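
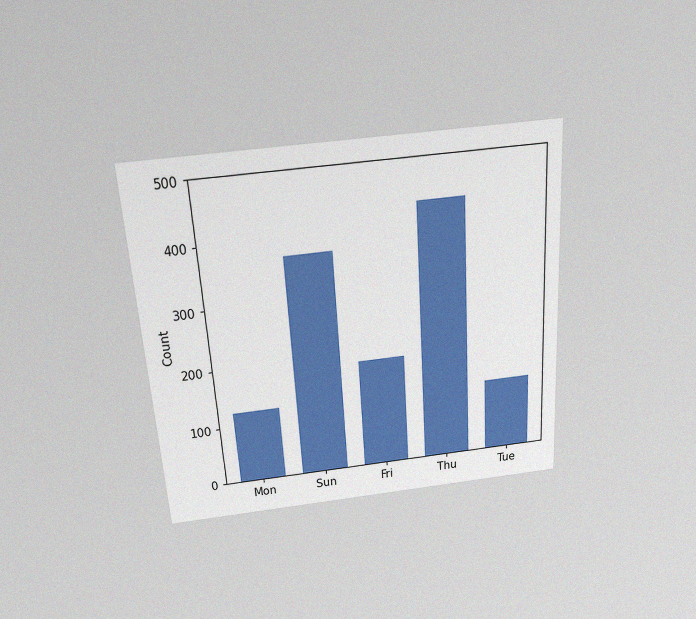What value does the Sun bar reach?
372

The chart is tilted about 4° counter-clockwise and viewed slightly from above, with some photo noise. Reading along the chart's y-axis, the Sun bar reaches 372.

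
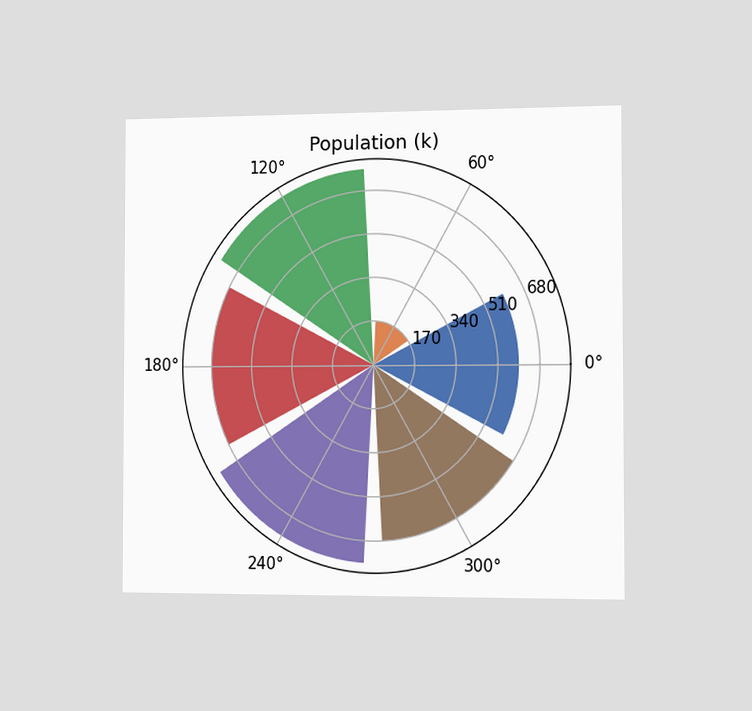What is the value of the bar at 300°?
The chart is viewed slightly from the right. The bar at 300° reaches 680k on the radial axis.

680k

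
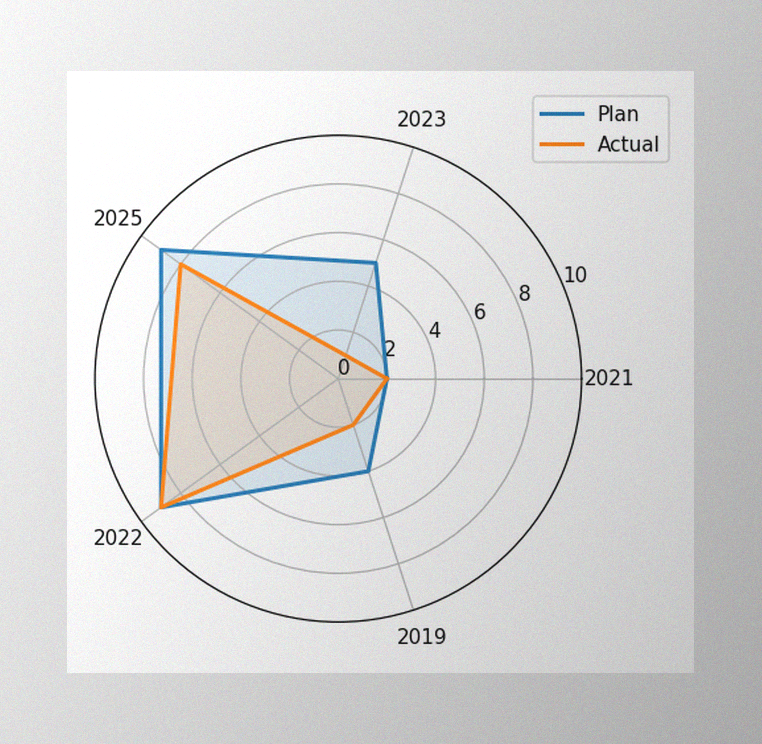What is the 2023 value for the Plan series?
The image has some photo noise and uneven lighting. On the 2023 axis, Plan reaches 5.

5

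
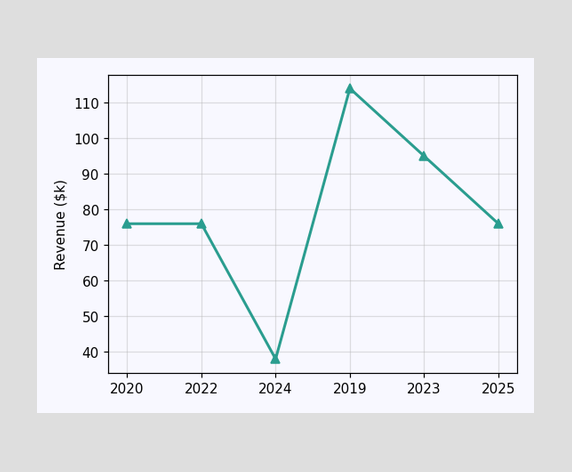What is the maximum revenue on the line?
$114k

The highest point is at 2019, and reading across to the y-axis gives $114k.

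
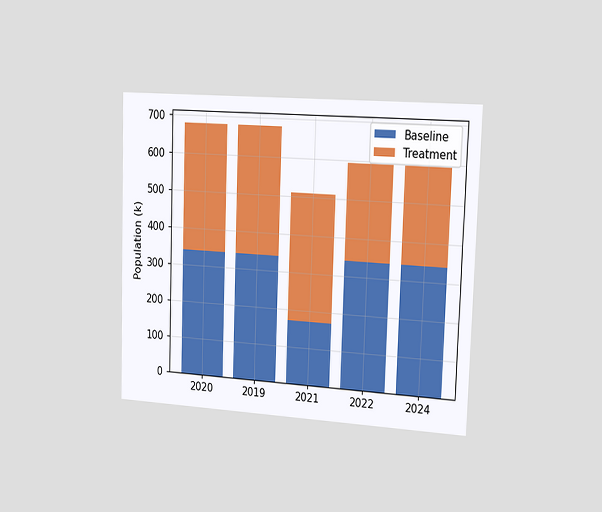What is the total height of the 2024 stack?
595k

The chart is viewed slightly from the right. The 2024 stack's top reaches 595k on the y-axis.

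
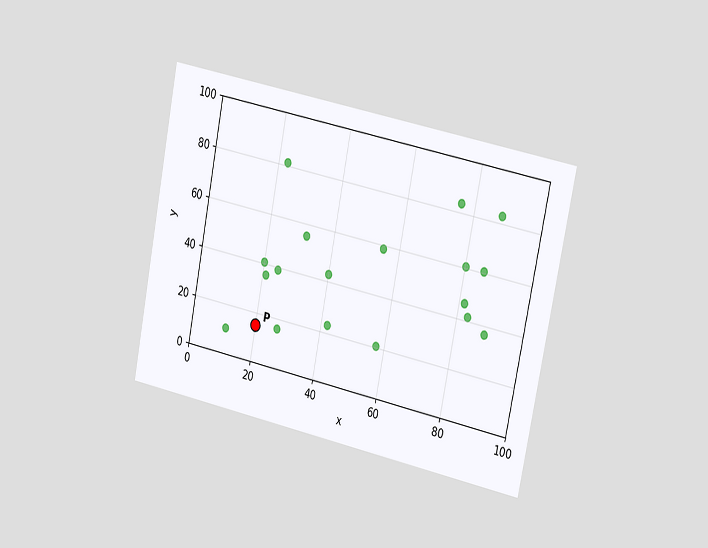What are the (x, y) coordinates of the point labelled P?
The chart is tilted about 11° clockwise and viewed slightly from the right. Following the gridlines from P to each axis, P sits at (20, 15).

(20, 15)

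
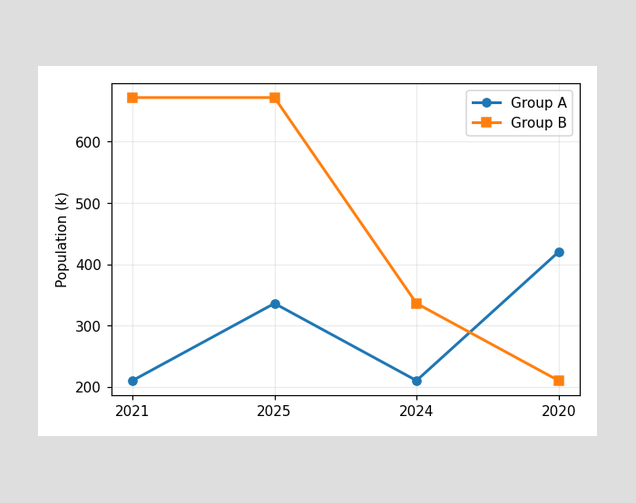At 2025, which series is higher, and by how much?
Group B, by 336k

At 2025, Group B sits above the other line by 336k.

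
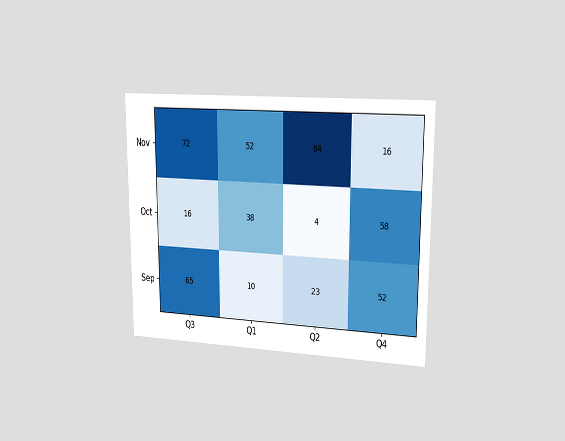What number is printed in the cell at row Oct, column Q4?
The chart is viewed slightly from the right. The (Oct, Q4) cell reads 58.

58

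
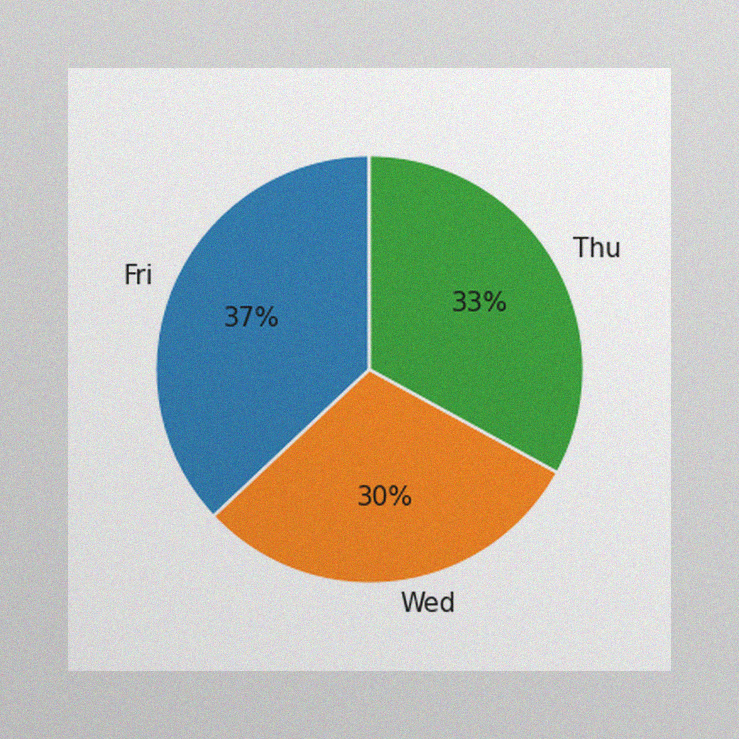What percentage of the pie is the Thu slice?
The image has some photo noise and uneven lighting. The Thu slice takes up 33% of the pie.

33%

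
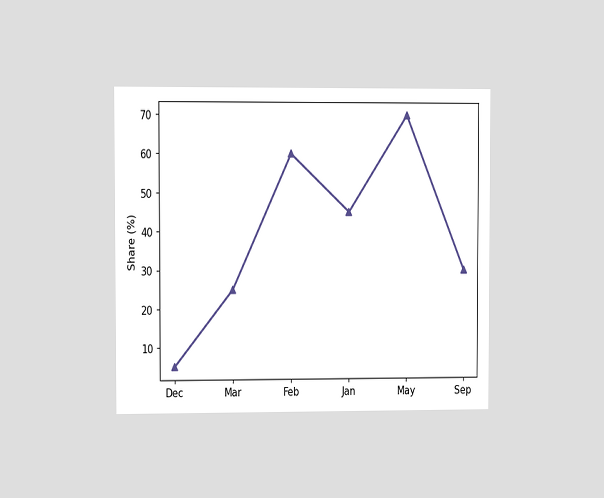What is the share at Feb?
The chart is viewed at a slight angle. At Feb, the line is at 60%.

60%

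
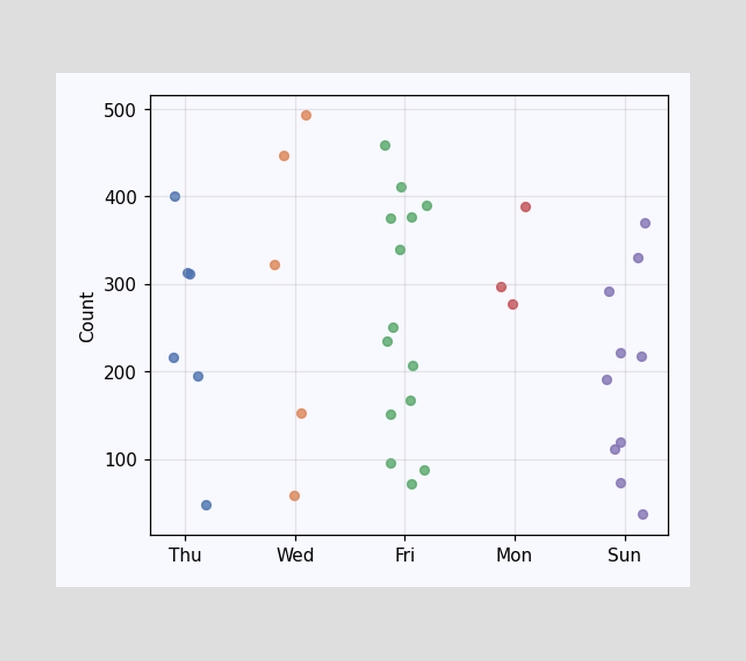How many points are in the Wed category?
Counting the markers in the Wed column gives 5.

5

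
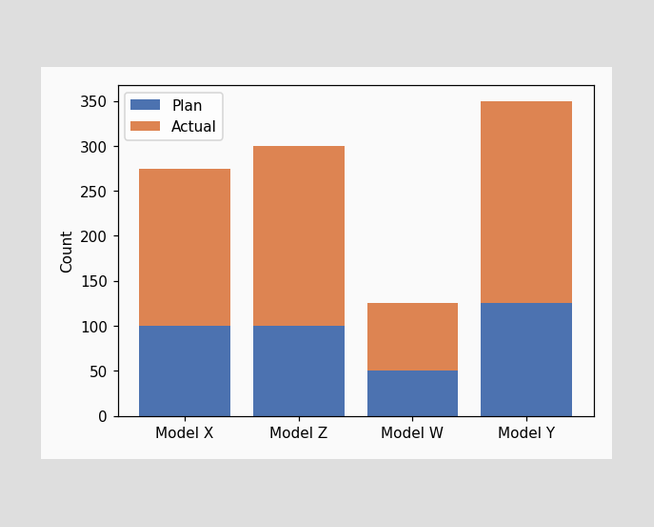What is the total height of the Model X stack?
The Model X stack's top reaches 275 on the y-axis.

275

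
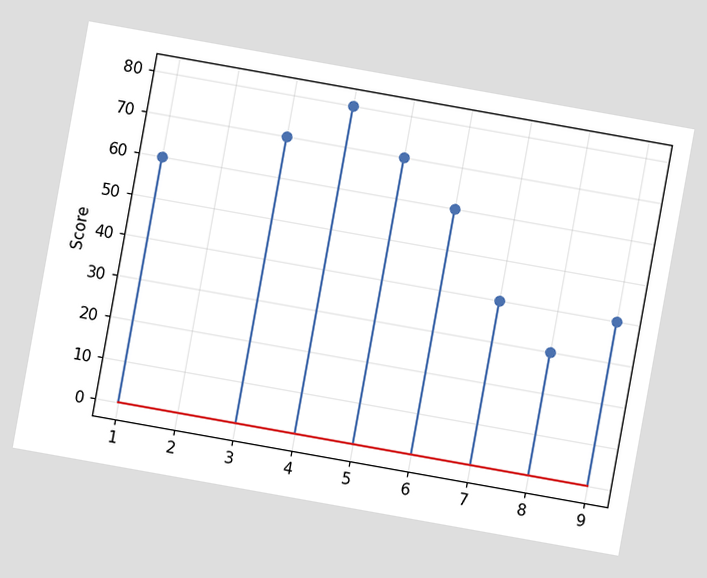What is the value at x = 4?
80

The chart is tilted about 10° clockwise. The stem at x=4 reaches 80.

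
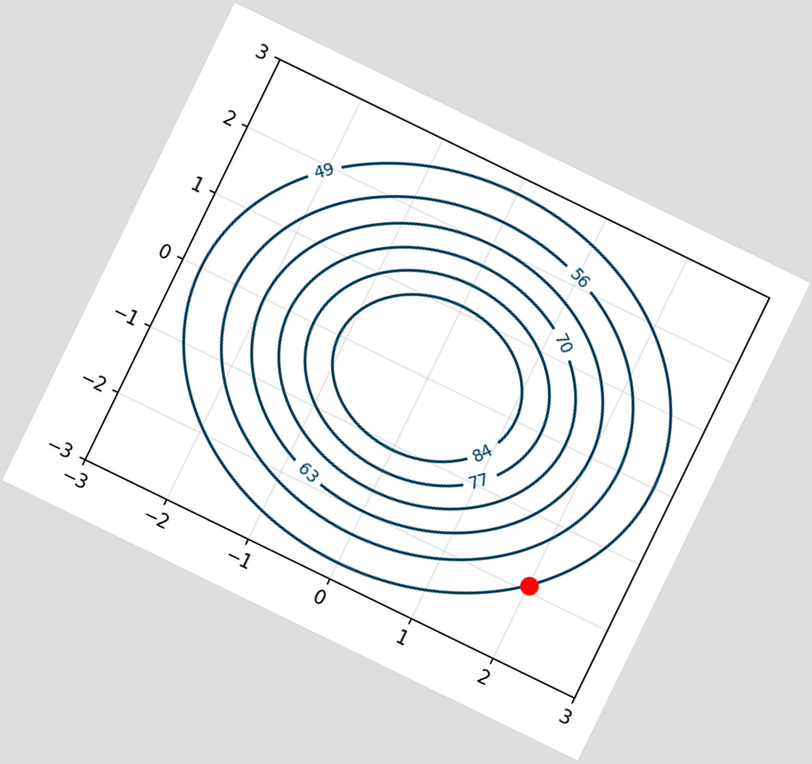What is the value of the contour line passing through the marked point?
49

The chart is tilted about 26° clockwise. The marked point sits on the contour labelled 49.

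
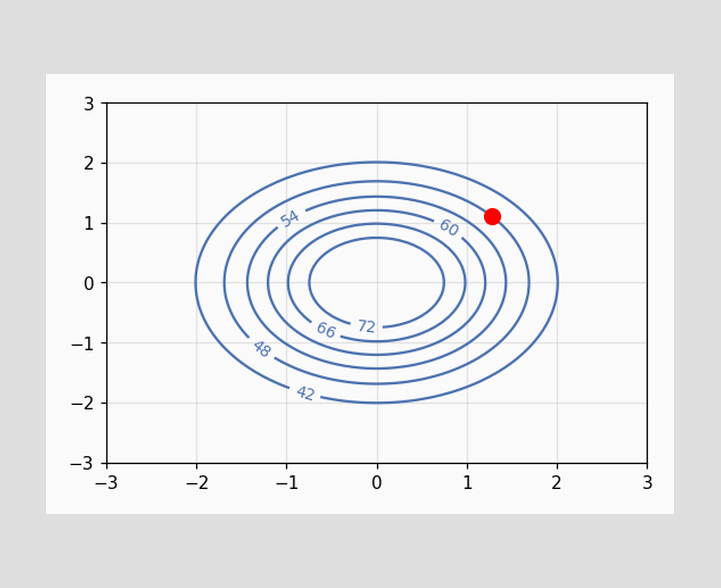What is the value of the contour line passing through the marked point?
48

The marked point sits on the contour labelled 48.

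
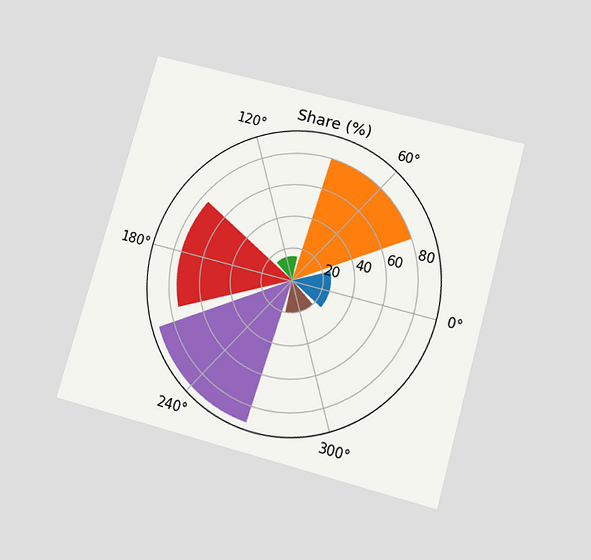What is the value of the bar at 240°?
90%

The chart is tilted about 16° clockwise and viewed slightly from below. The bar at 240° reaches 90% on the radial axis.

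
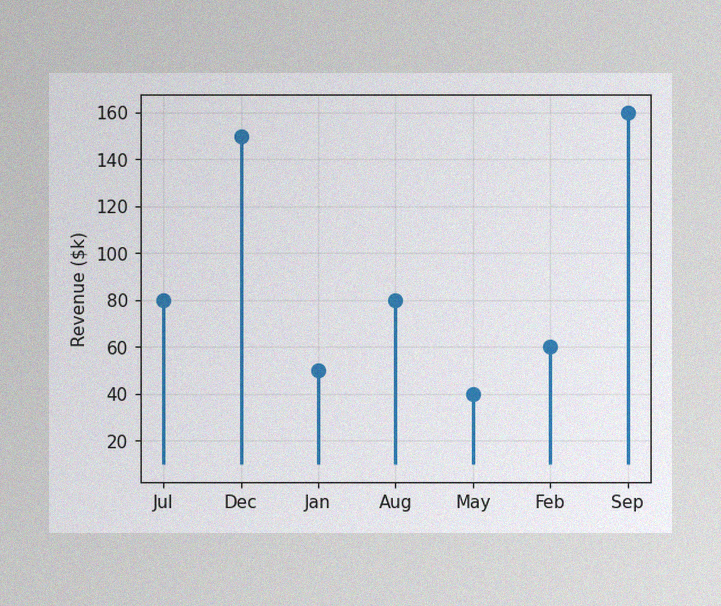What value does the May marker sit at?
$40k

The image has some photo noise and uneven lighting. The May marker sits at $40k.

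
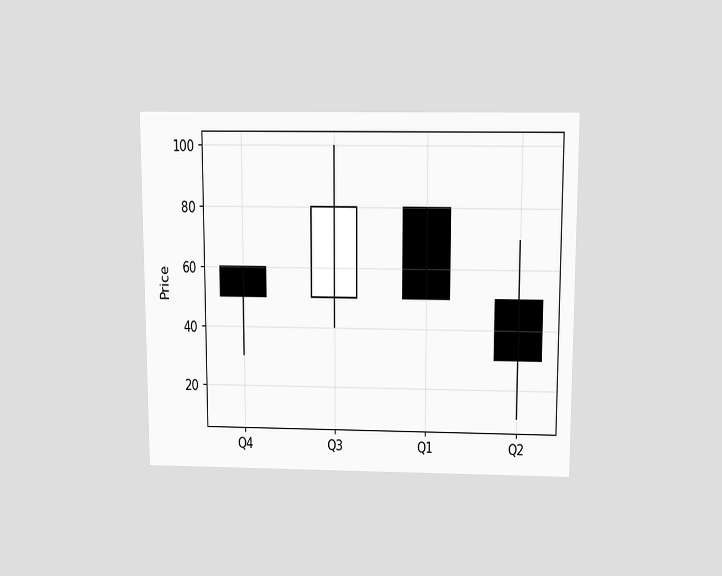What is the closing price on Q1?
50

The chart is viewed slightly from above. The Q1 candle closes at 50.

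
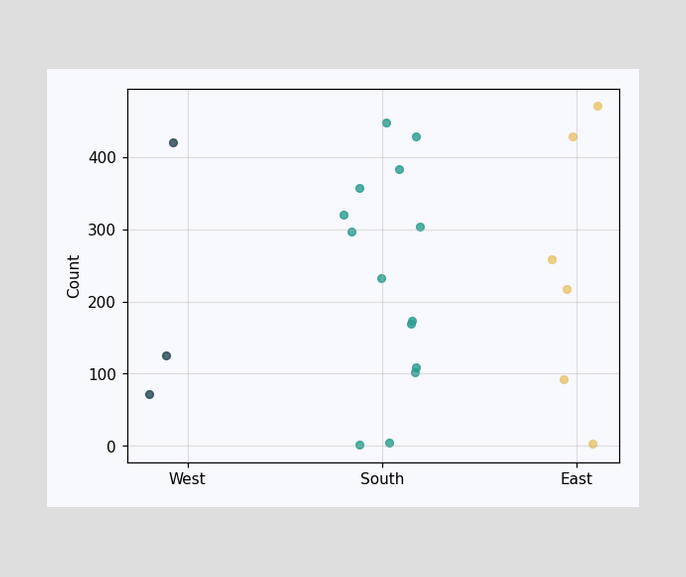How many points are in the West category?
3

Counting the markers in the West column gives 3.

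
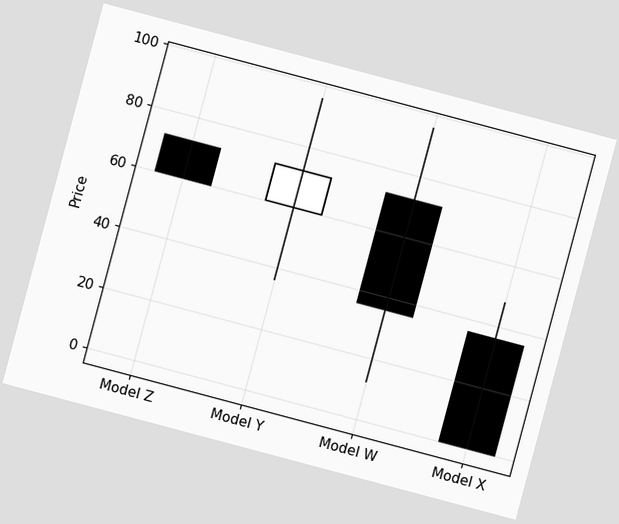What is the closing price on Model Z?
60

The chart is tilted about 15° clockwise. The Model Z candle closes at 60.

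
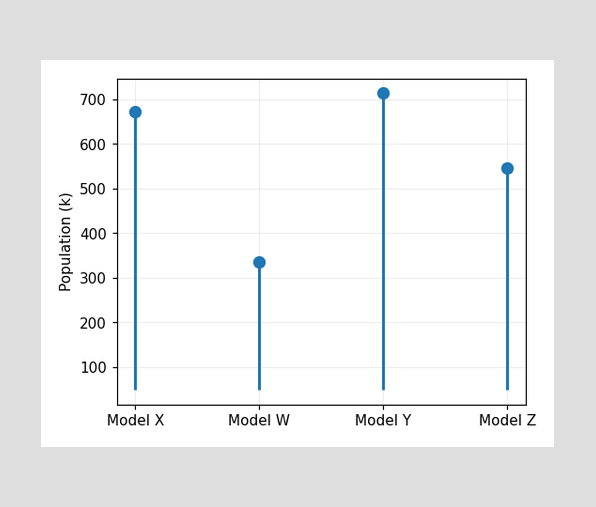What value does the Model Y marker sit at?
714k

The Model Y marker sits at 714k.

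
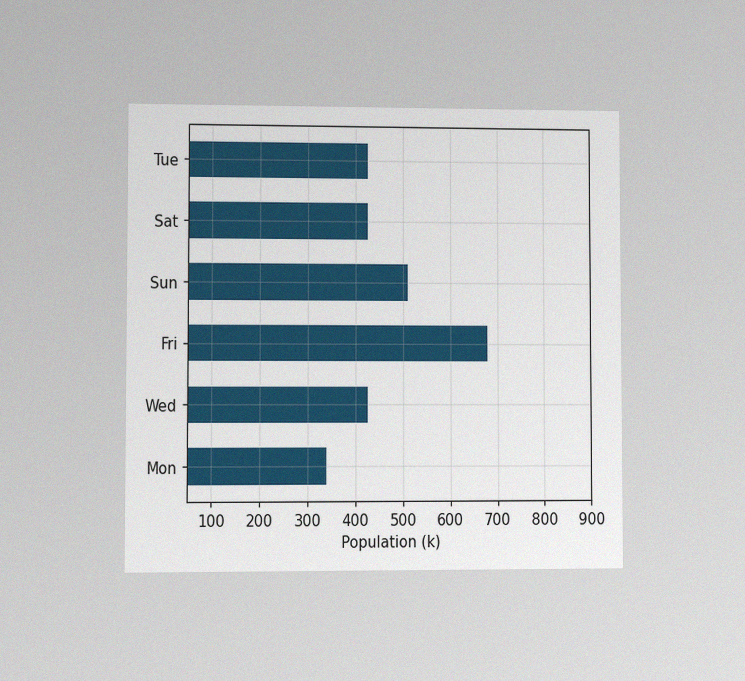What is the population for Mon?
340k

The chart is viewed at a slight angle, with some photo noise. Reading along the chart's x-axis, the Mon bar reaches 340k.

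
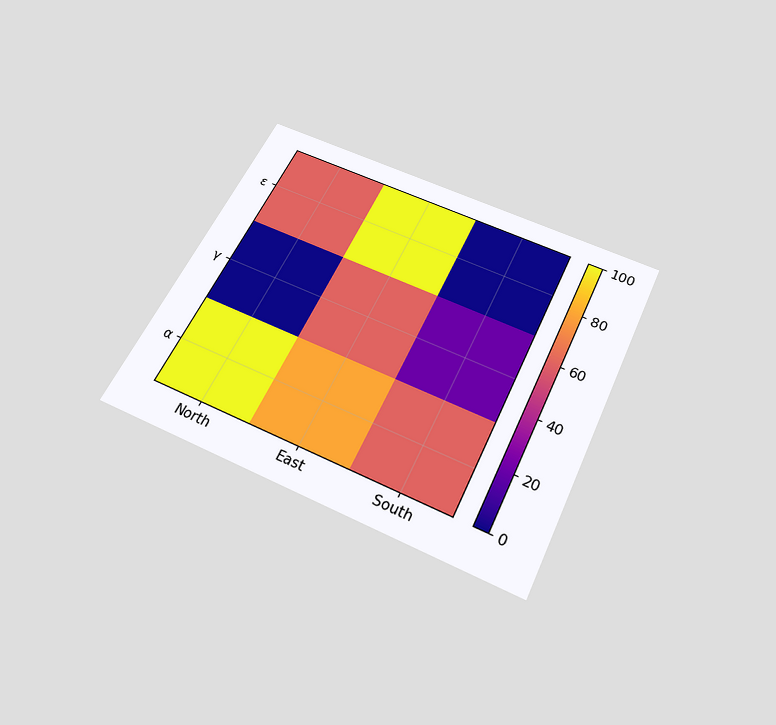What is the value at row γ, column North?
0

The chart is tilted about 26° clockwise and viewed slightly from below. Matching cell (γ, North) against the colorbar gives 0.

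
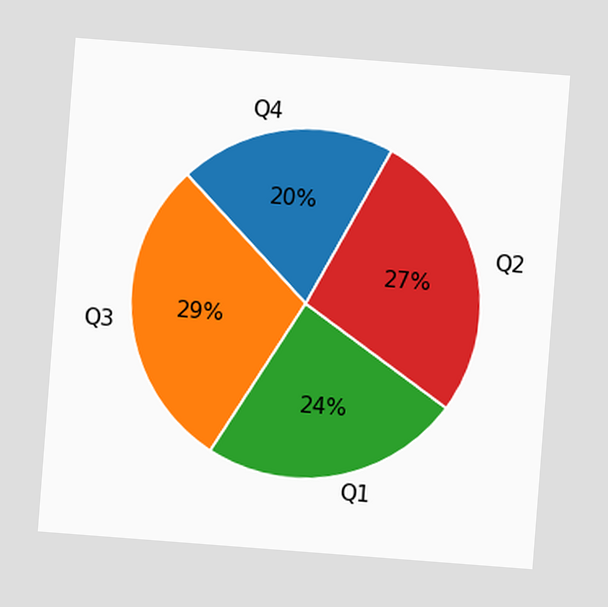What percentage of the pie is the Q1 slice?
24%

The chart is tilted about 4° clockwise. The Q1 slice takes up 24% of the pie.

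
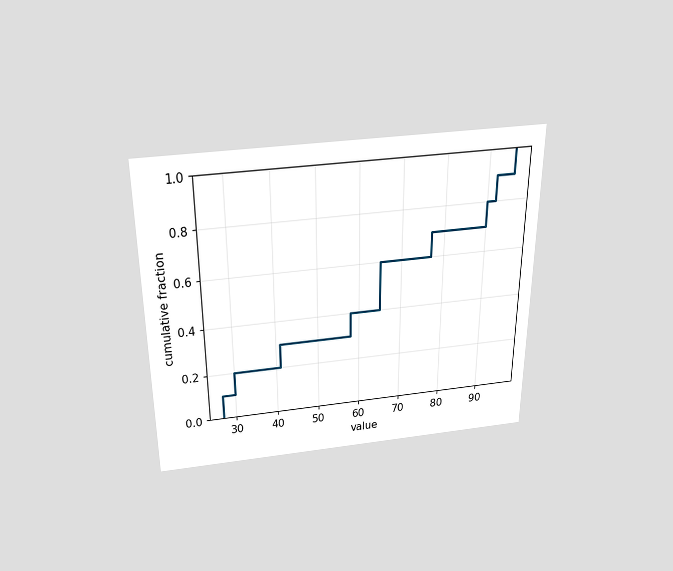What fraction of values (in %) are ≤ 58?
The chart is viewed slightly from above. At x=58 the ECDF step is at 40%.

40%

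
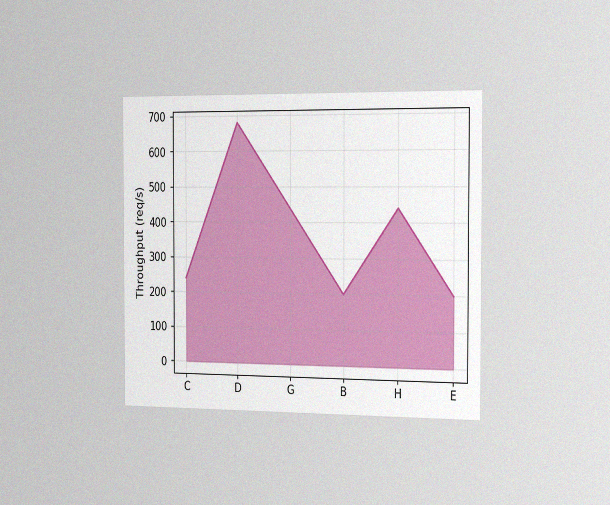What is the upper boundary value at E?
200req/s

The chart is viewed slightly from the right, with some photo noise. At E the upper boundary is at 200req/s.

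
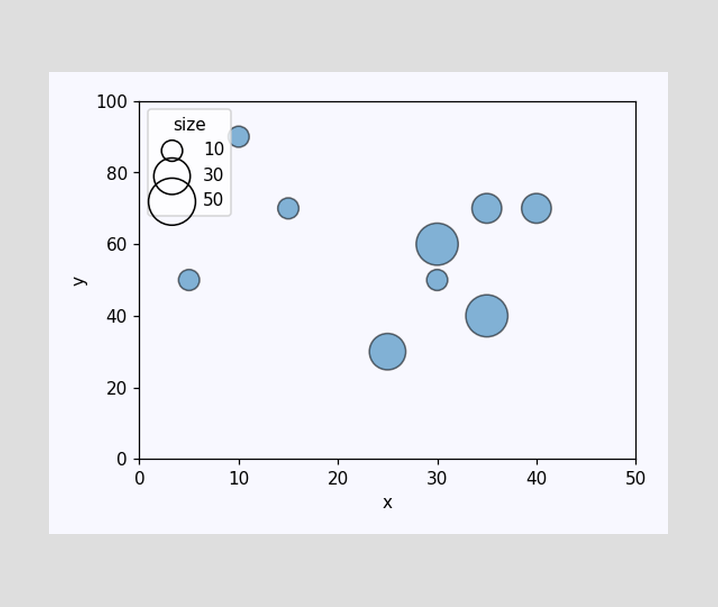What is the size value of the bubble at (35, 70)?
Matching the bubble at (35, 70) against the size legend gives 20.

20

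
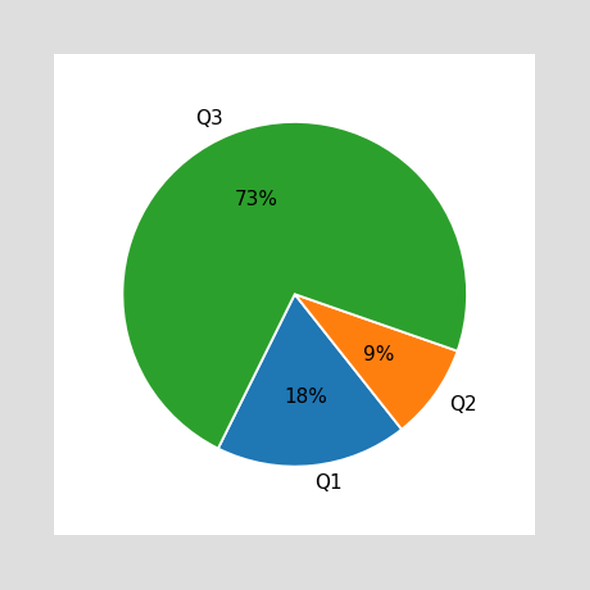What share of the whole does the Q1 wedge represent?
18%

The Q1 slice takes up 18% of the pie.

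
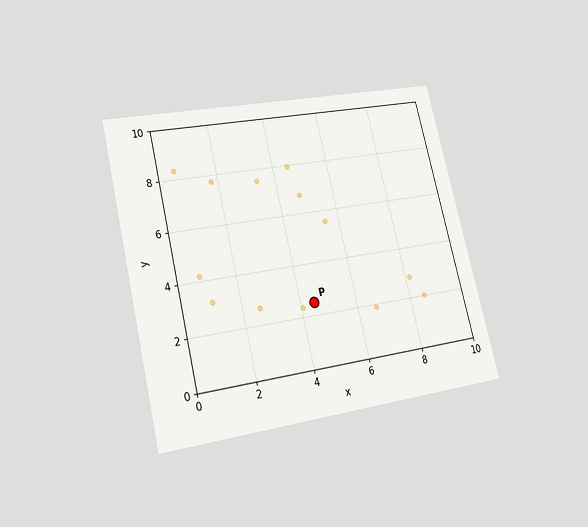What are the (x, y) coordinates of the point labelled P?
(4.5, 2.5)

The chart is tilted about 14° counter-clockwise and viewed at a slight angle. Following the gridlines from P to each axis, P sits at (4.5, 2.5).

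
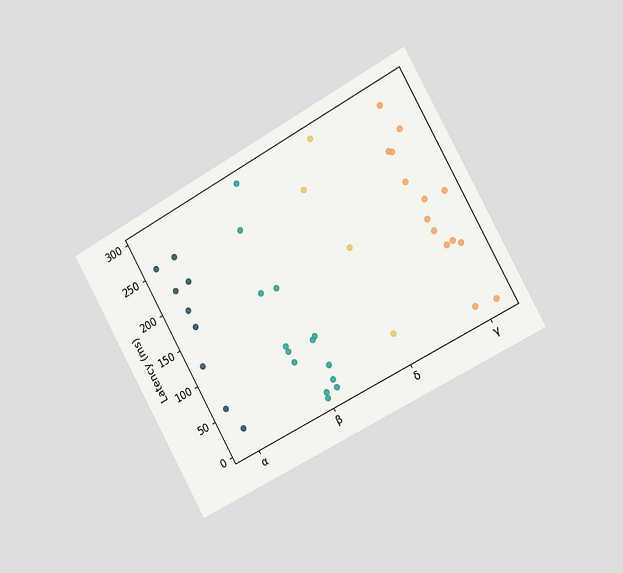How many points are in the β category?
The chart is tilted about 29° counter-clockwise and viewed slightly from the right. Counting the markers in the β column gives 14.

14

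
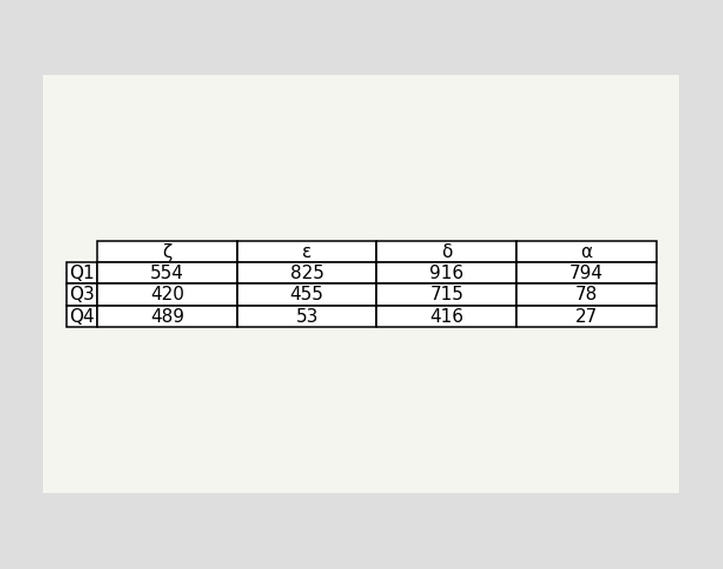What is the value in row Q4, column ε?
The (Q4, ε) cell reads 53.

53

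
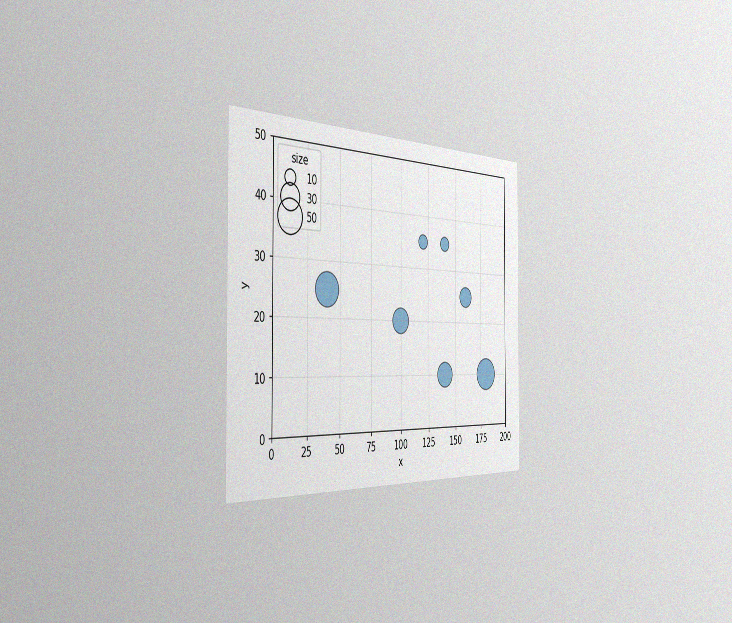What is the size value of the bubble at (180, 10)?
50

The chart is viewed slightly from the left, with some photo noise. Matching the bubble at (180, 10) against the size legend gives 50.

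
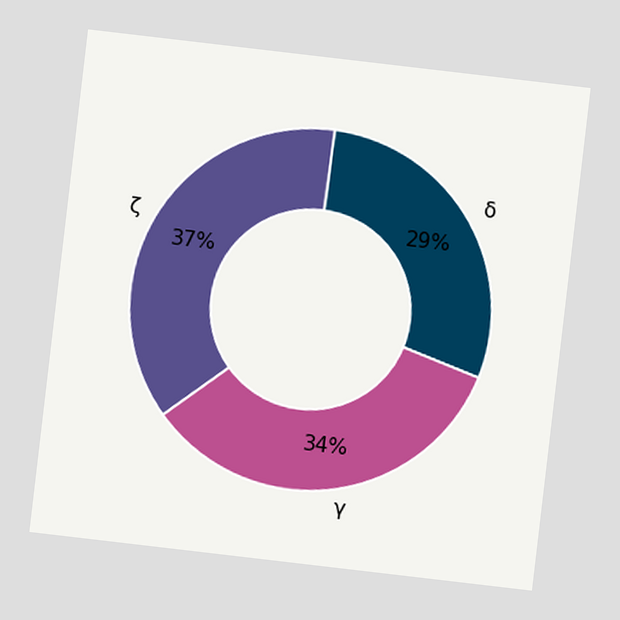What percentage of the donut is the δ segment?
29%

The chart is tilted about 7° clockwise. The δ segment takes up 29% of the ring.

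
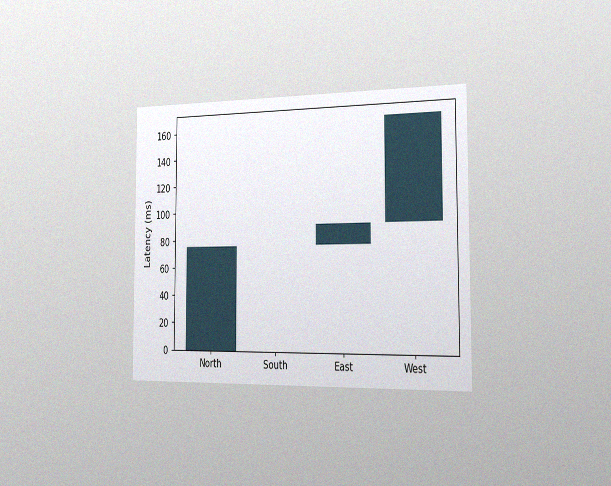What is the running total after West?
The chart is viewed slightly from the right, with some photo noise. After West the running total reaches 165ms.

165ms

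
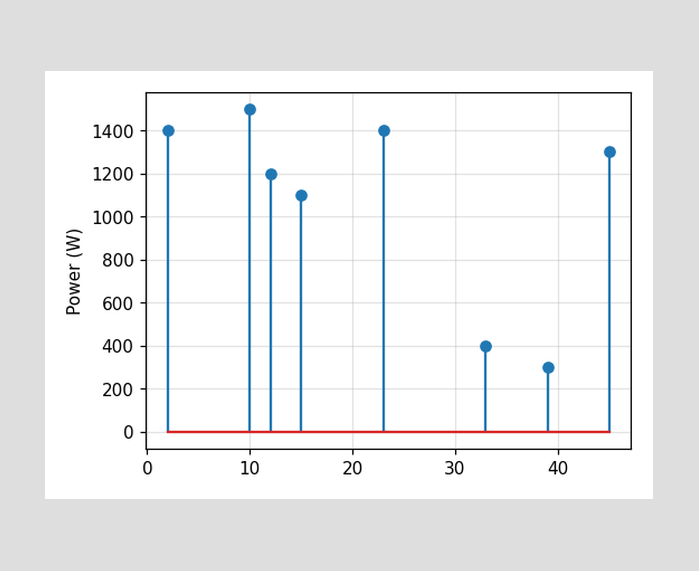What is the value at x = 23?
The stem at x=23 reaches 1400W.

1400W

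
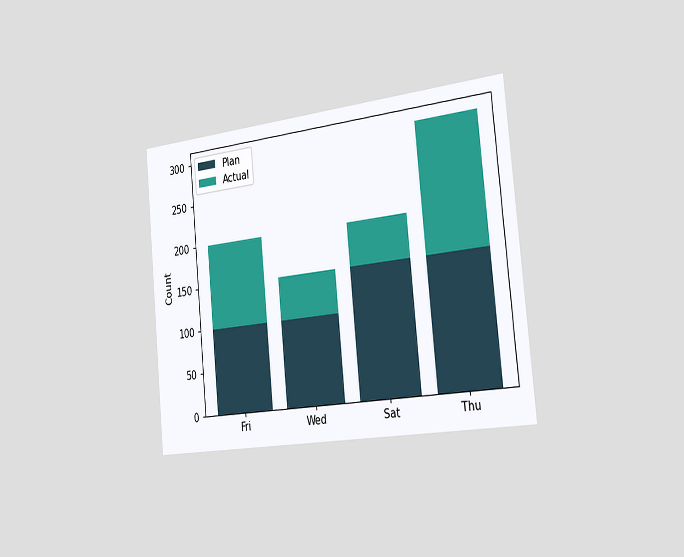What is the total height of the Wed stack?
The chart is tilted about 5° counter-clockwise and viewed slightly from the right. The Wed stack's top reaches 150 on the y-axis.

150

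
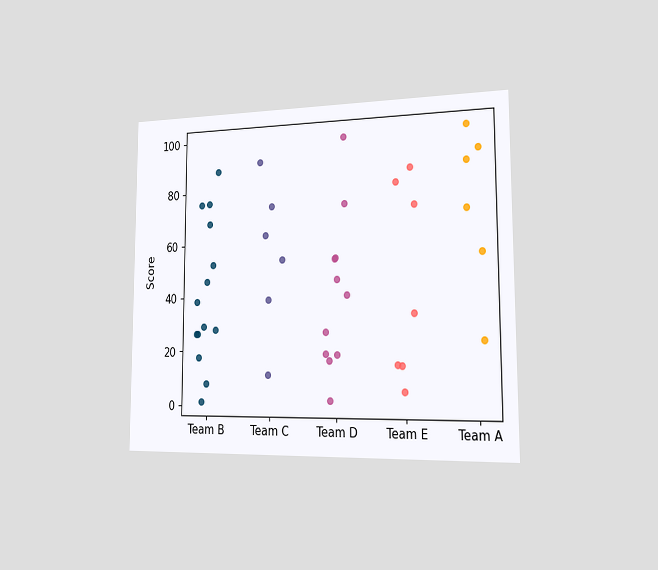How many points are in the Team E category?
The chart is viewed slightly from the right. Counting the markers in the Team E column gives 7.

7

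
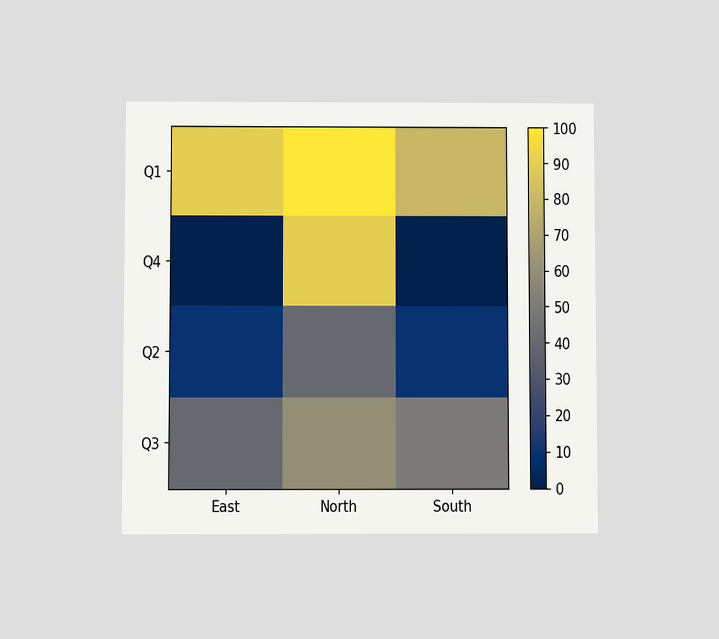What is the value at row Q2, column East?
10

The chart is viewed at a slight angle. Matching cell (Q2, East) against the colorbar gives 10.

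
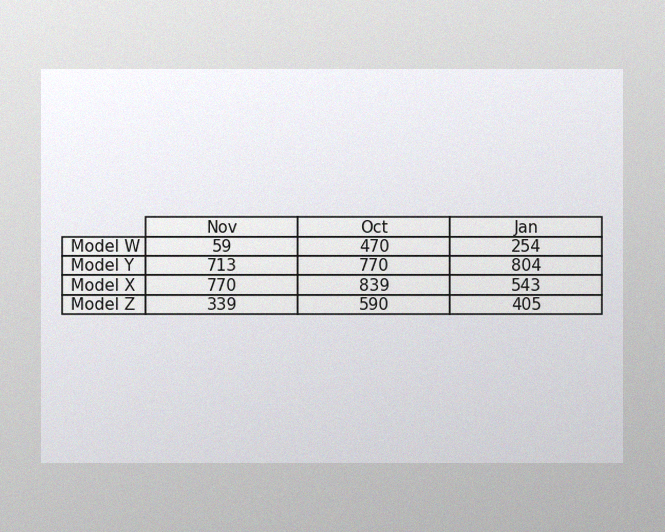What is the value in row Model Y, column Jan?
804

The image has some photo noise and uneven lighting. The (Model Y, Jan) cell reads 804.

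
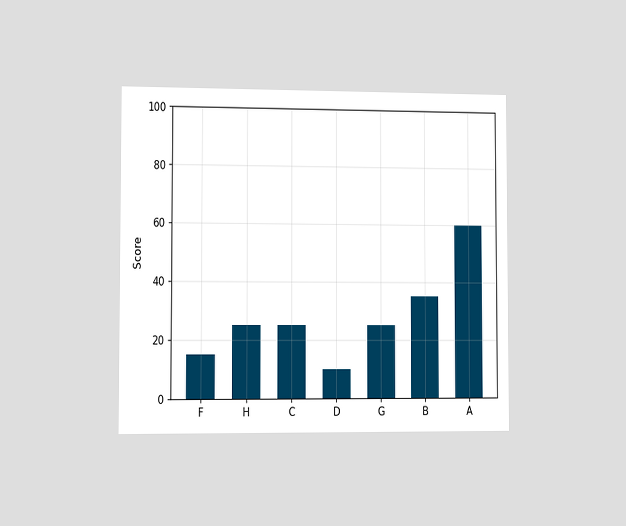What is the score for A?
The chart is viewed slightly from the left. Reading along the chart's y-axis, the A bar reaches 60.

60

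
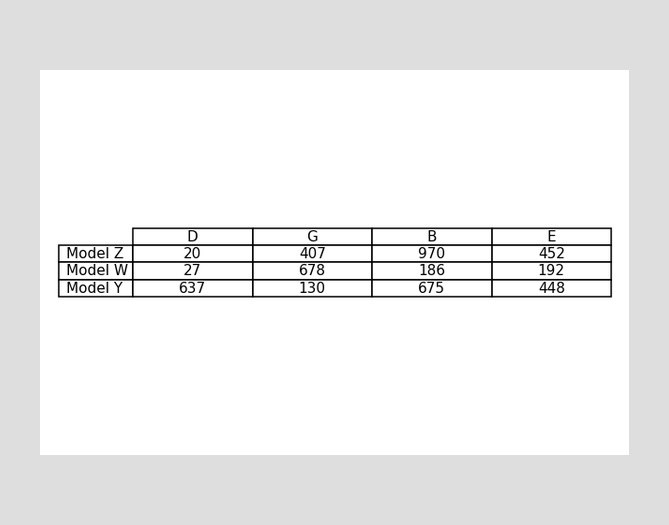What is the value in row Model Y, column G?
The (Model Y, G) cell reads 130.

130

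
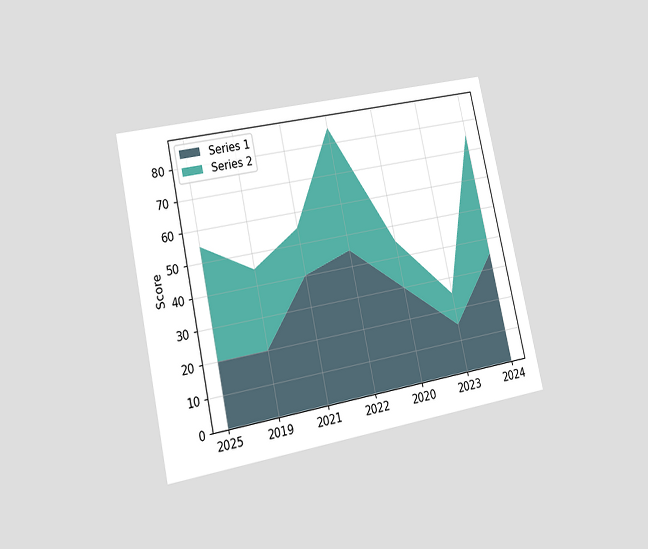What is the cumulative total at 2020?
45

The chart is tilted about 12° counter-clockwise and viewed at a slight angle. The stacked total at 2020 reaches 45.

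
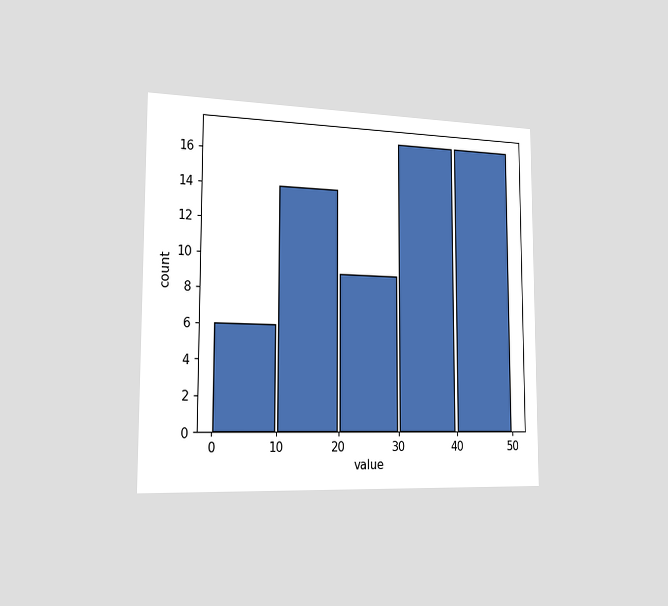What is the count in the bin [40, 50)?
The chart is viewed slightly from the left. The [40, 50) bin has height 17.

17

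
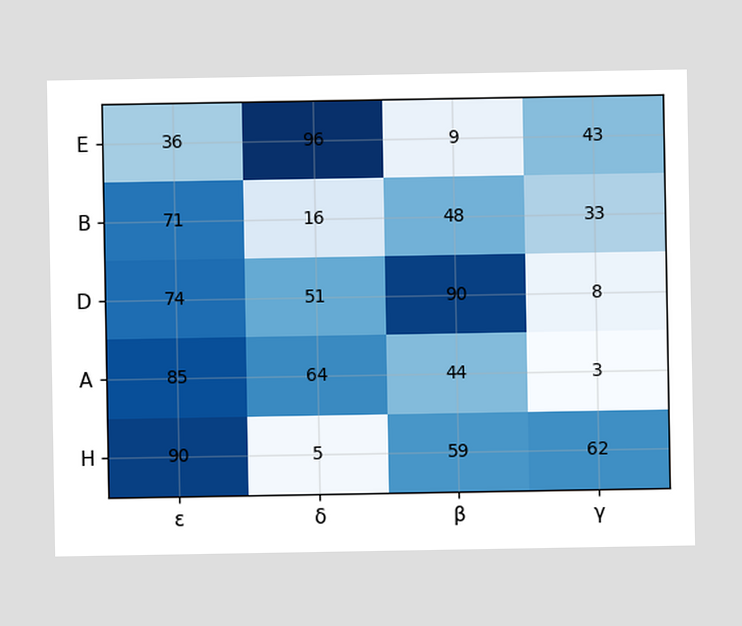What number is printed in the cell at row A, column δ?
64

The (A, δ) cell reads 64.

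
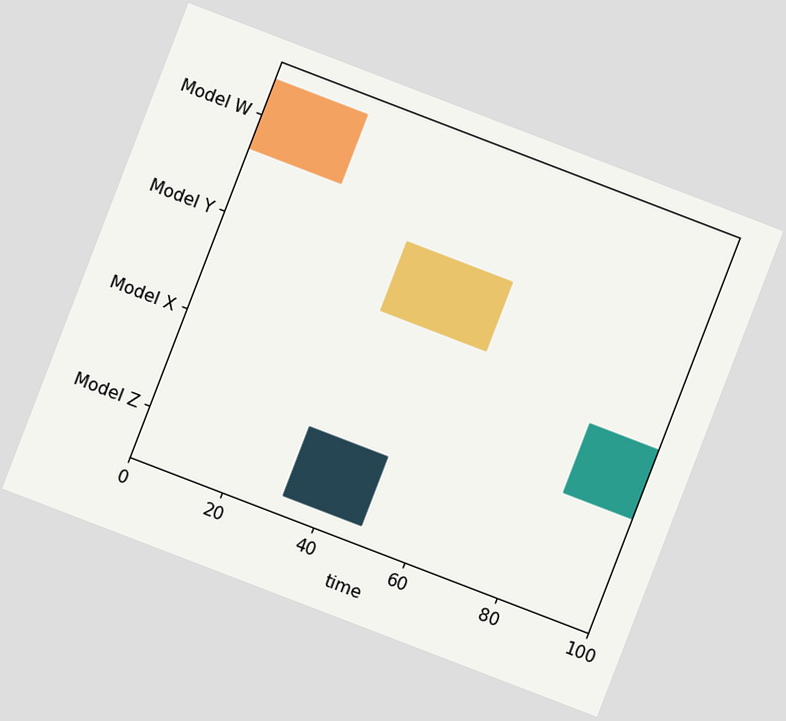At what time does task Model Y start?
The chart is tilted about 21° clockwise. The Model Y bar begins at t=37.

37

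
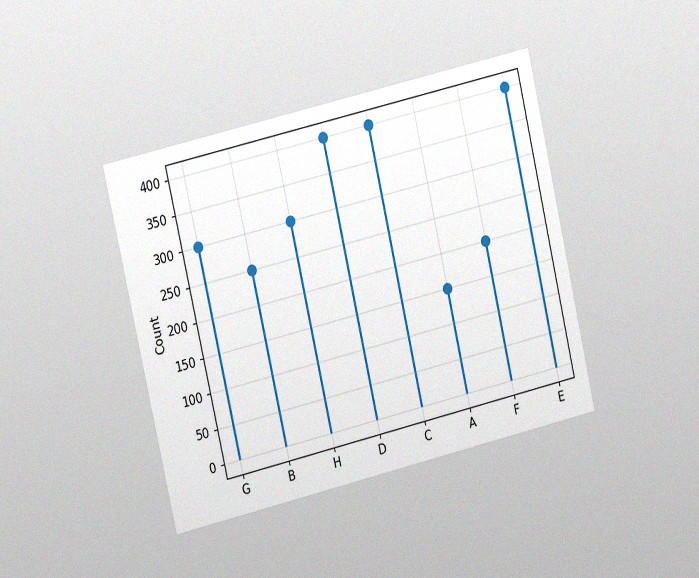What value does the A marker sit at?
150

The chart is tilted about 13° counter-clockwise and viewed slightly from the left, with some photo noise. The A marker sits at 150.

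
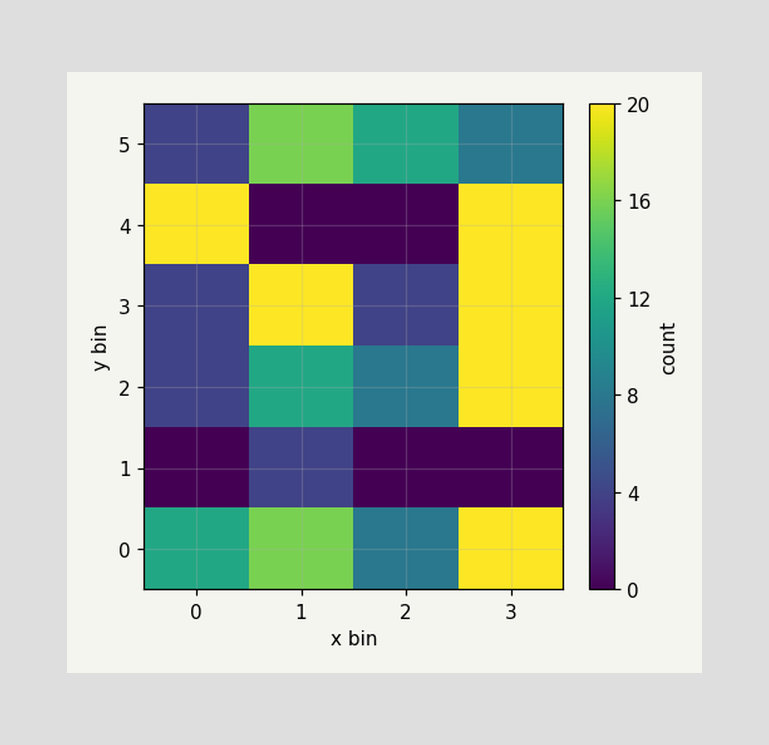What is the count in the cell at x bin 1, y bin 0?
16

Matching the cell (1, 0) against the colorbar gives 16.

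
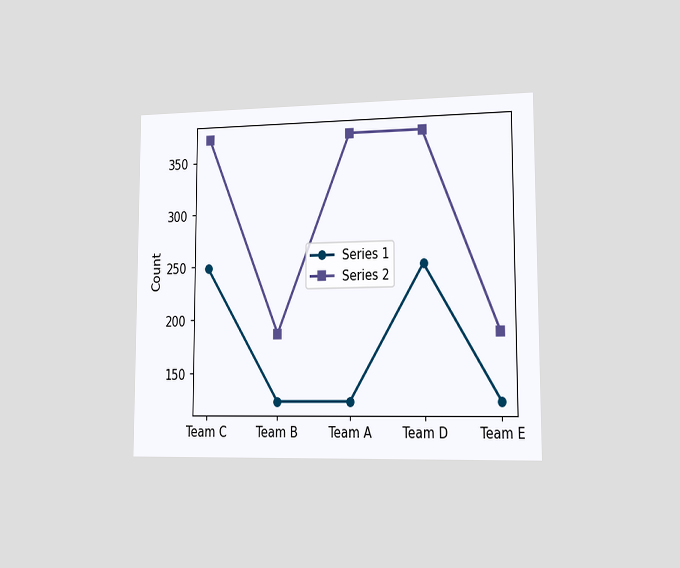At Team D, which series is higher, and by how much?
The chart is viewed slightly from the right. At Team D, Series 2 sits above the other line by 124.

Series 2, by 124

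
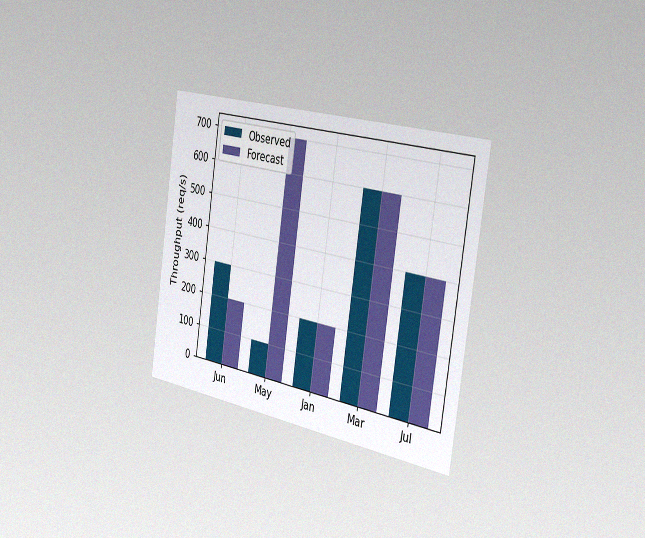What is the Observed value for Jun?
300req/s

The chart is tilted about 8° clockwise and viewed slightly from the right, with some photo noise. The Observed bar at Jun reaches 300req/s on the y-axis.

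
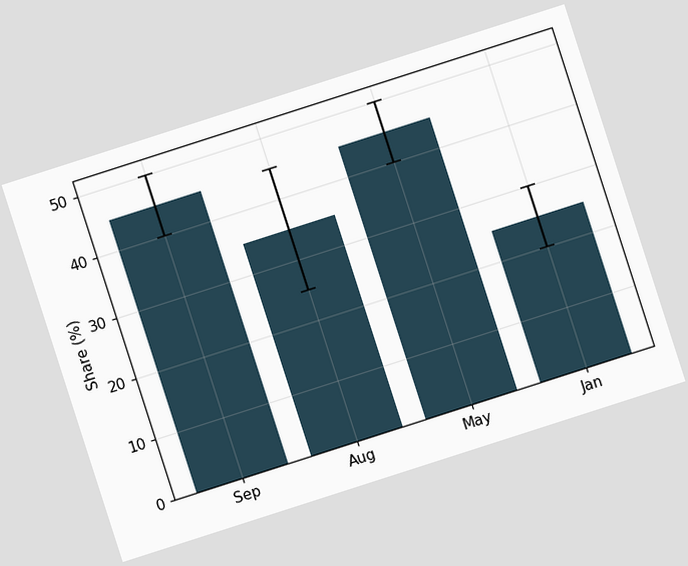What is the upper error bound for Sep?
The chart is tilted about 18° counter-clockwise. The Sep bar's upper whisker reaches 50%.

50%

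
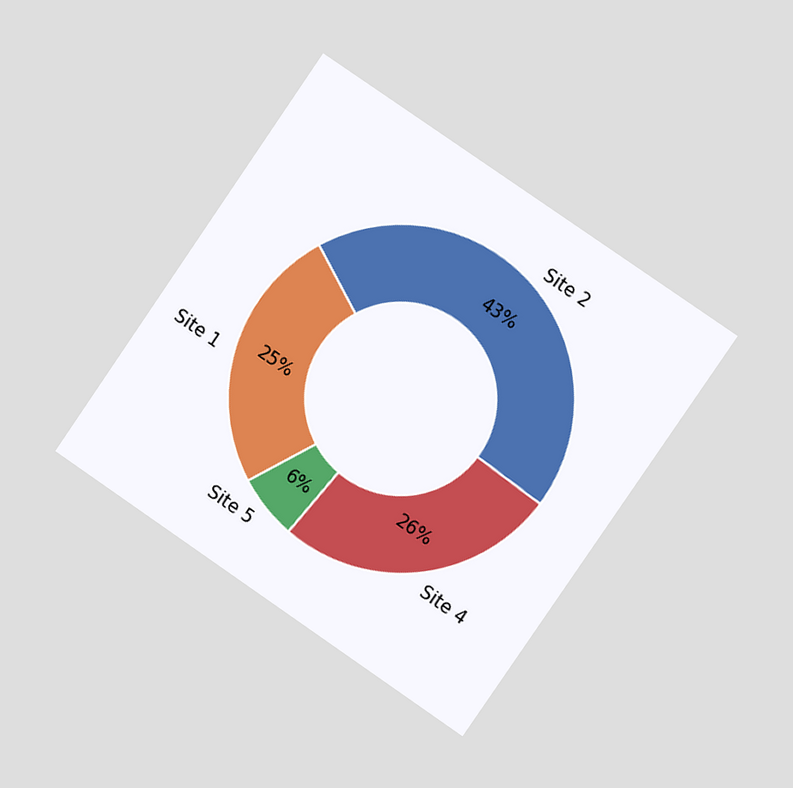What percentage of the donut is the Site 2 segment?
The chart is tilted about 34° clockwise and viewed slightly from the right. The Site 2 segment takes up 43% of the ring.

43%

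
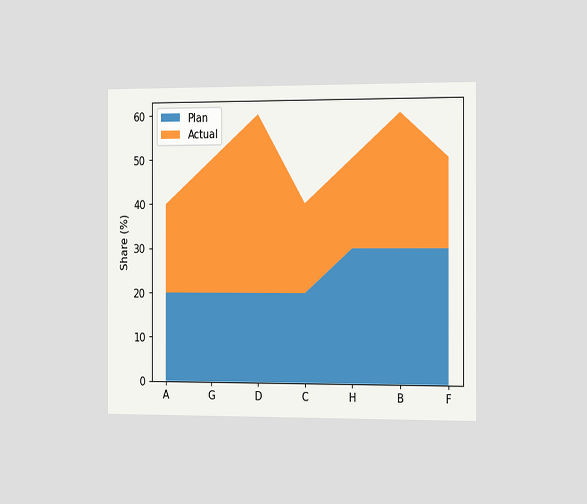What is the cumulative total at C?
The chart is viewed slightly from the right. The stacked total at C reaches 40%.

40%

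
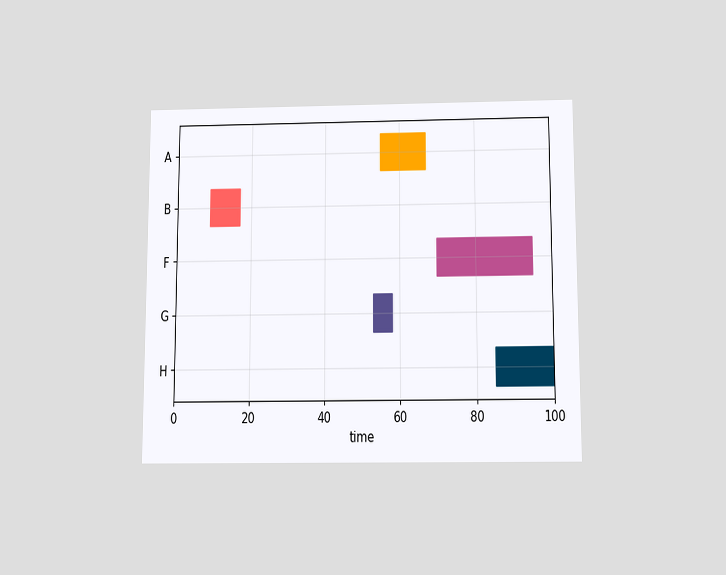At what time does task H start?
The chart is viewed slightly from below. The H bar begins at t=85.

85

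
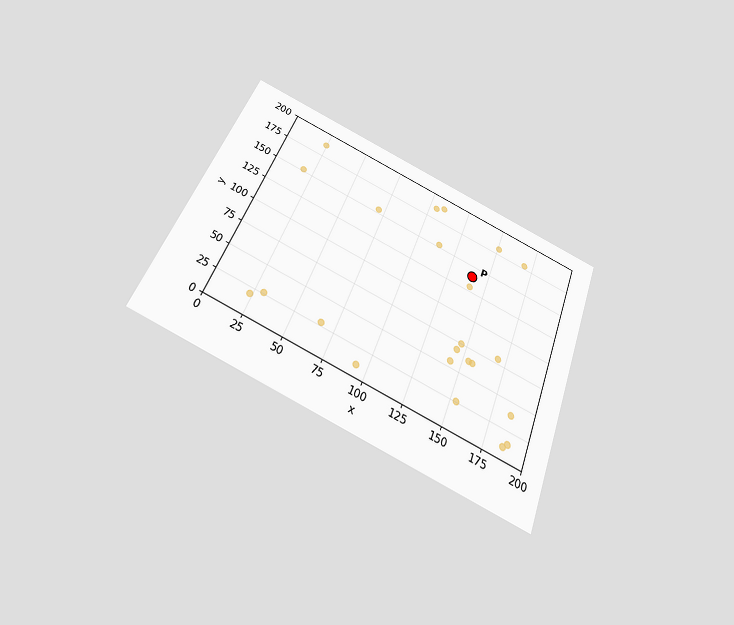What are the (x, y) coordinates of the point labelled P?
The chart is tilted about 22° clockwise and viewed slightly from below. Following the gridlines from P to each axis, P sits at (140, 140).

(140, 140)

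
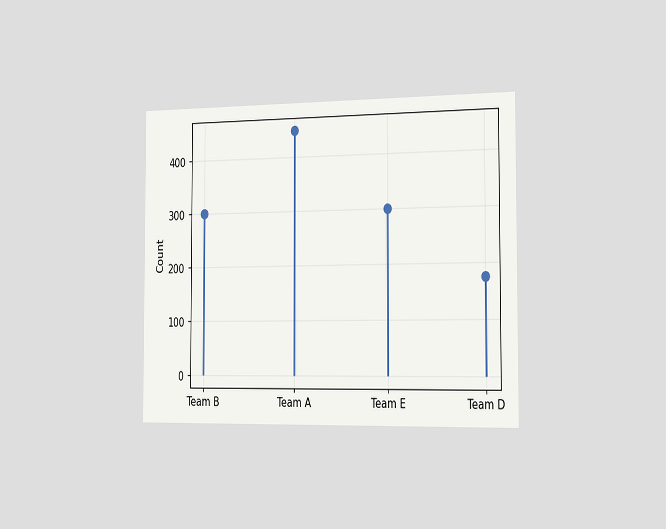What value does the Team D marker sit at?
175

The chart is viewed slightly from the right. The Team D marker sits at 175.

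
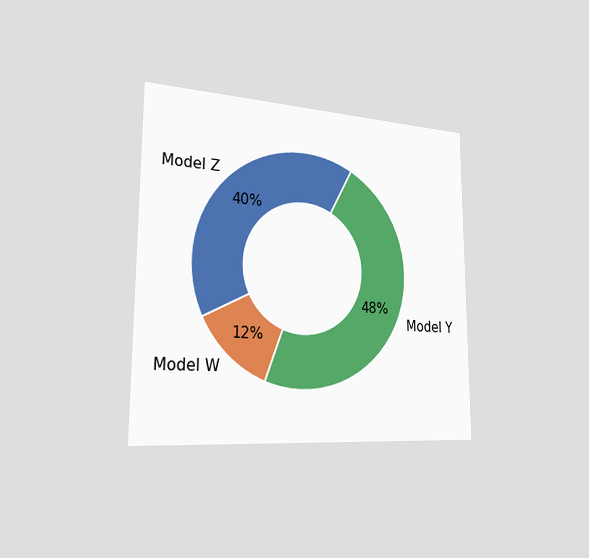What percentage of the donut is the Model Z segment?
The chart is viewed slightly from the left. The Model Z segment takes up 40% of the ring.

40%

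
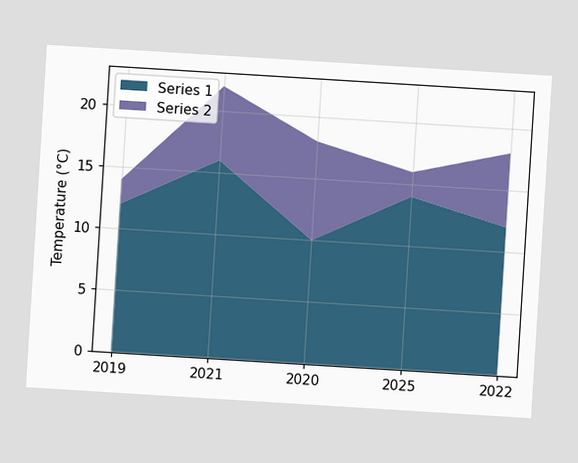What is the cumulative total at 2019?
14°C

The chart is tilted about 4° clockwise. The stacked total at 2019 reaches 14°C.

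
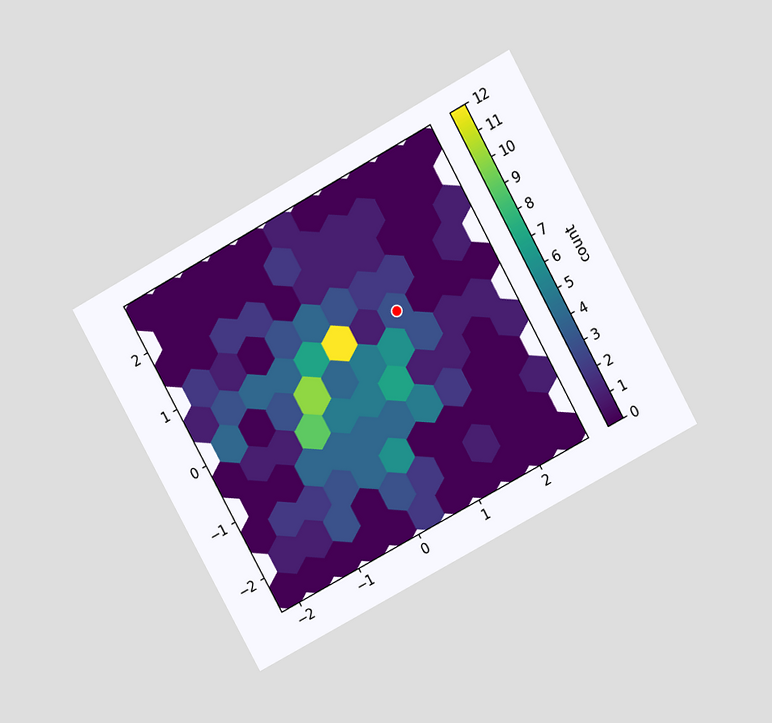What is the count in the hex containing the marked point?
3

The chart is tilted about 29° counter-clockwise and viewed at a slight angle. The marked hex reads 3 on the colorbar.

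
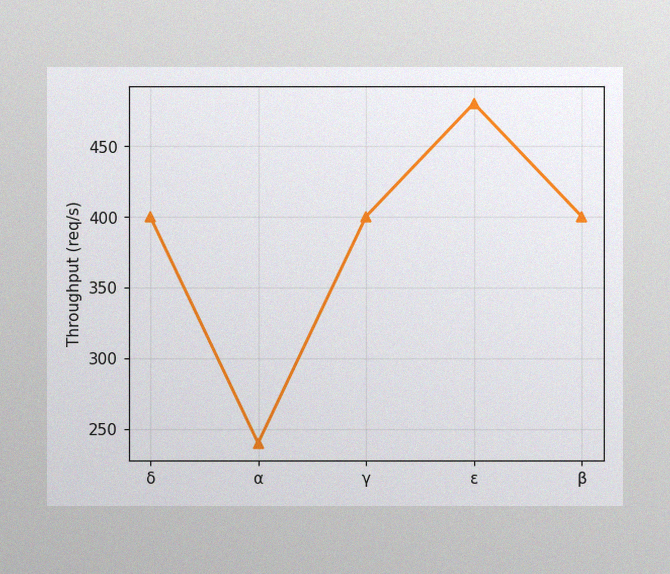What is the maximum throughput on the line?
The image has some photo noise and uneven lighting. The highest point is at ε, and reading across to the y-axis gives 480req/s.

480req/s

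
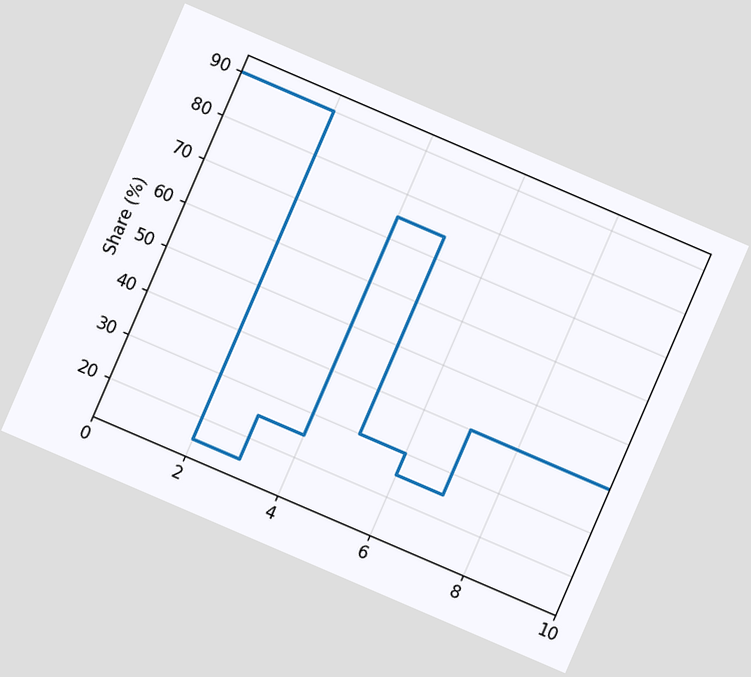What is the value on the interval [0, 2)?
The chart is tilted about 23° clockwise. On [0, 2) the step sits at 90%.

90%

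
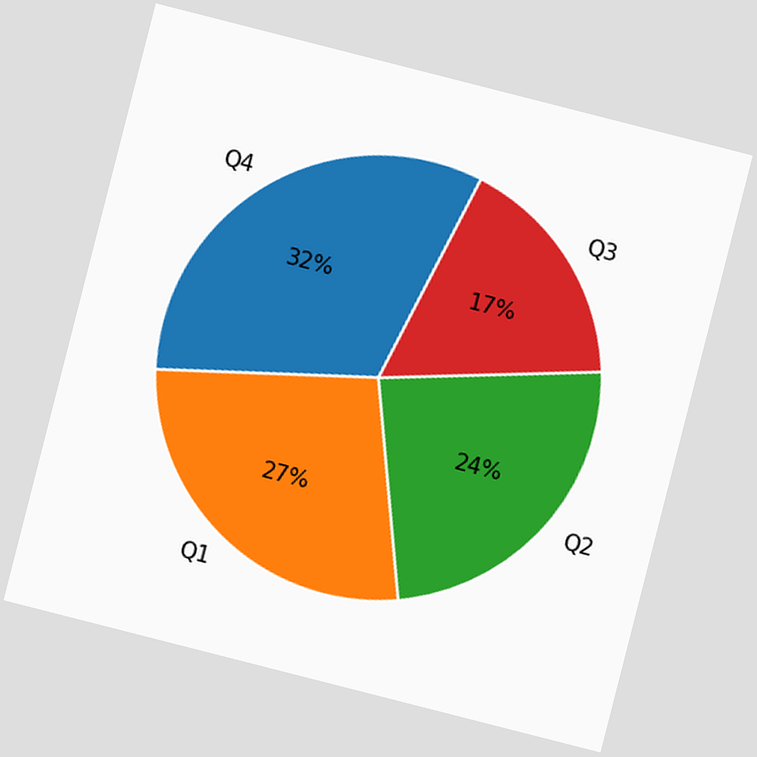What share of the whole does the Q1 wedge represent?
The chart is tilted about 14° clockwise. The Q1 slice takes up 27% of the pie.

27%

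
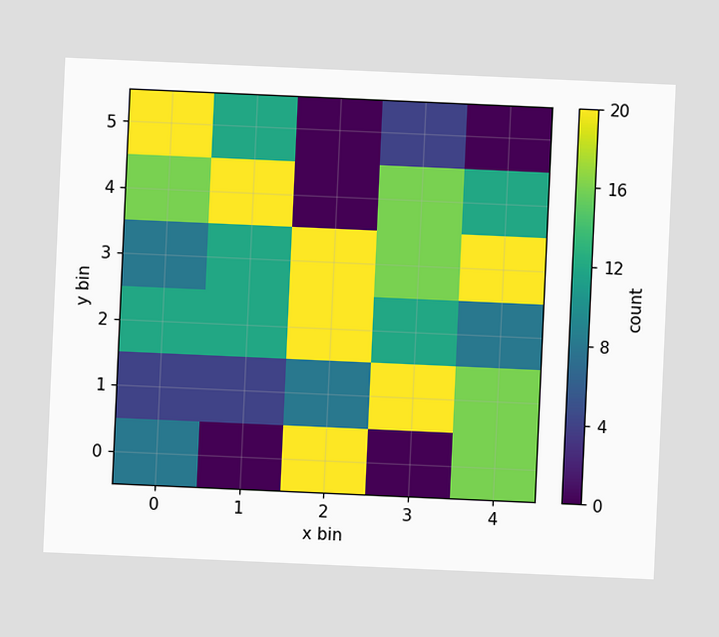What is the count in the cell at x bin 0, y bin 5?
20

The chart is tilted about 3° clockwise. Matching the cell (0, 5) against the colorbar gives 20.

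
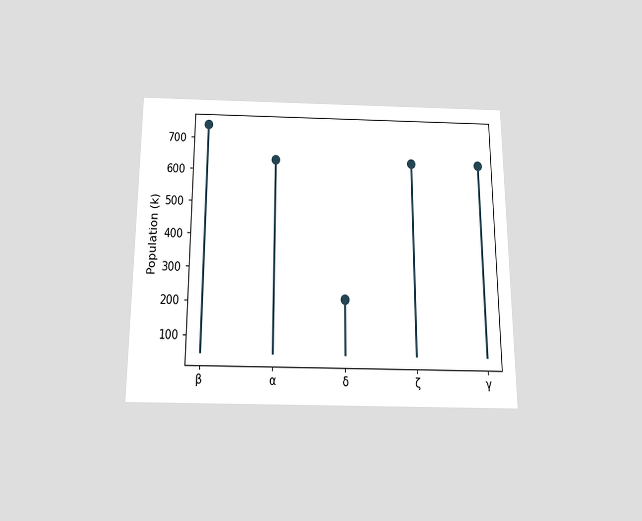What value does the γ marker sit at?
636k

The chart is viewed slightly from below. The γ marker sits at 636k.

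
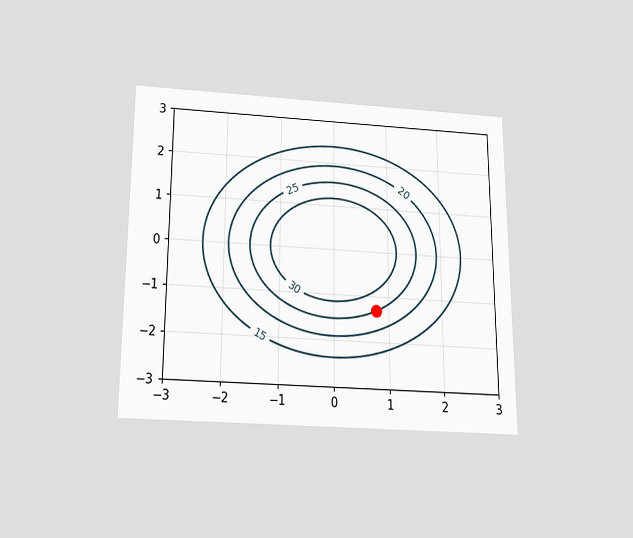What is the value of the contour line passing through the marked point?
25

The chart is viewed slightly from below. The marked point sits on the contour labelled 25.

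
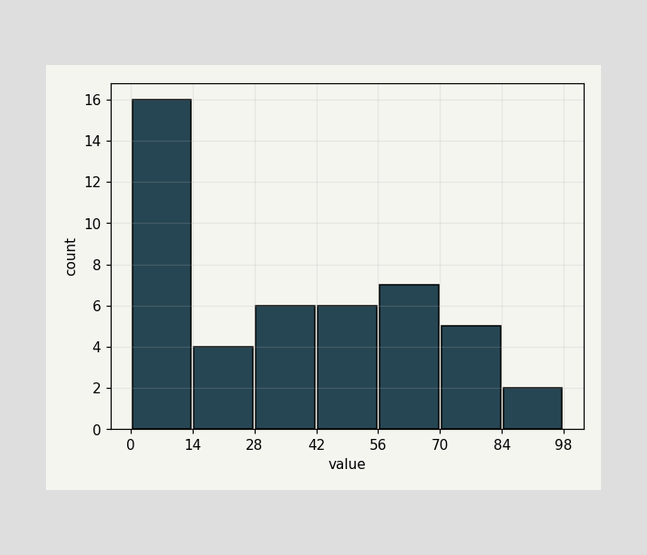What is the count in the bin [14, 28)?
The [14, 28) bin has height 4.

4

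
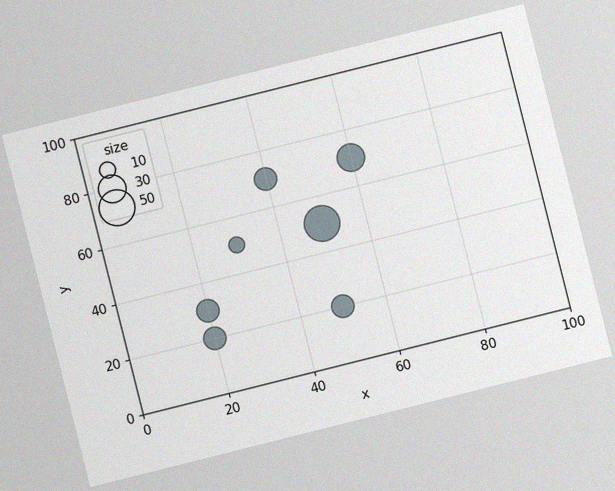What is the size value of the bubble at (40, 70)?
The chart is tilted about 14° counter-clockwise, with some photo noise. Matching the bubble at (40, 70) against the size legend gives 20.

20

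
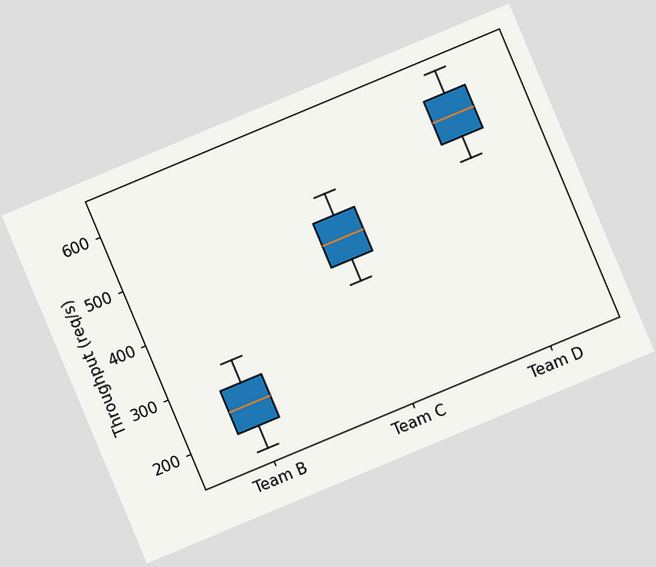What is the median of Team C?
The chart is tilted about 23° counter-clockwise. The median line in the Team C box sits at 440req/s.

440req/s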